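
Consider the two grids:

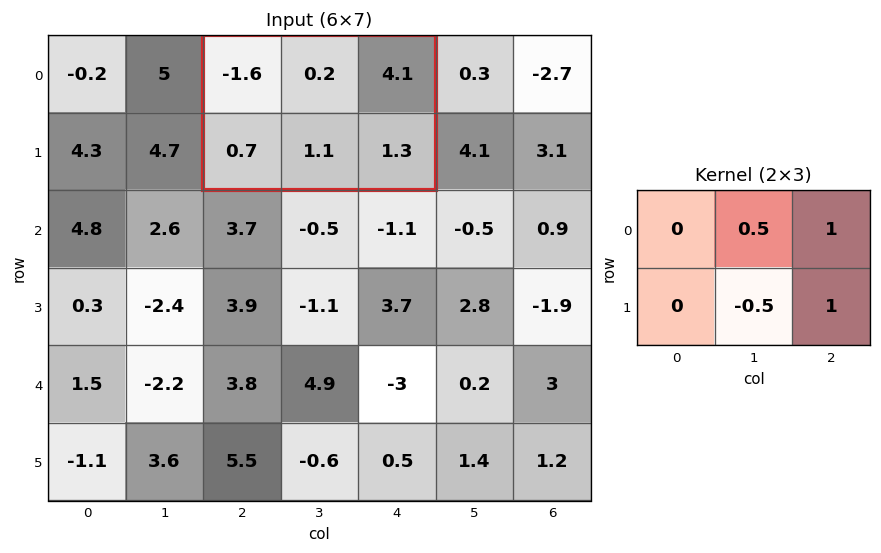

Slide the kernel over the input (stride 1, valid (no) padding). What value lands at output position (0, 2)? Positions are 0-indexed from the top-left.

4.95

The receptive field on the input at this output position is [-1.6 0.2 4.1 / 0.7 1.1 1.3]. Elementwise product with the kernel and sum: 0.2·0.5 + 4.1·1 + 1.1·-0.5 + 1.3·1.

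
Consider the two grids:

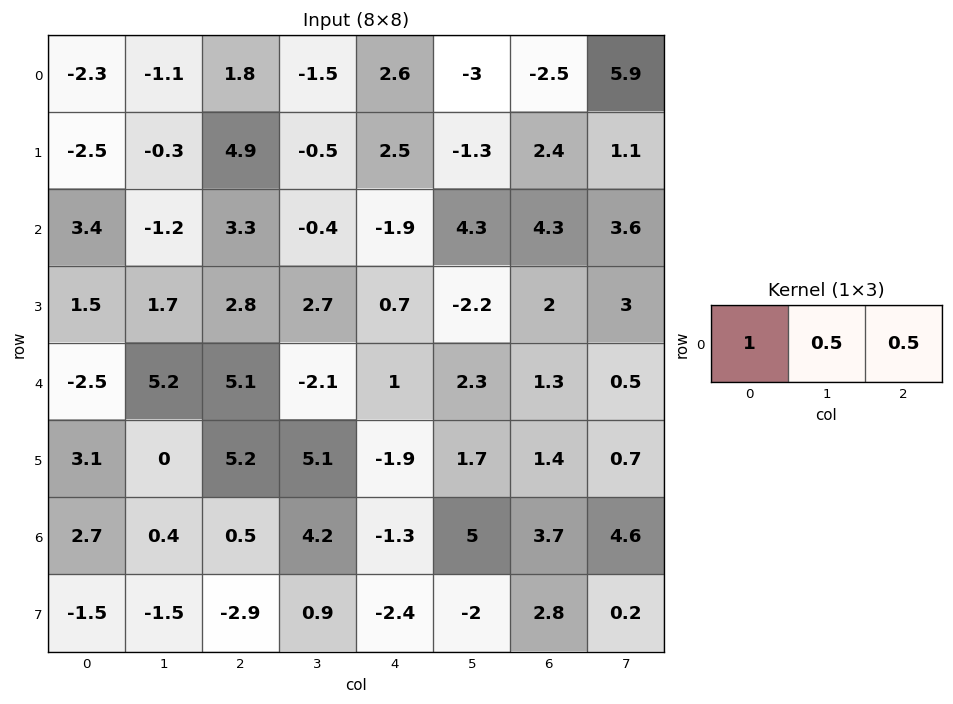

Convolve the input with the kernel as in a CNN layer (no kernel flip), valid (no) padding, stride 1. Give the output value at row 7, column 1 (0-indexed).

The receptive field on the input at this output position is [-1.5 -2.9 0.9]. Elementwise product with the kernel and sum: -1.5·1 + -2.9·0.5 + 0.9·0.5.

-2.5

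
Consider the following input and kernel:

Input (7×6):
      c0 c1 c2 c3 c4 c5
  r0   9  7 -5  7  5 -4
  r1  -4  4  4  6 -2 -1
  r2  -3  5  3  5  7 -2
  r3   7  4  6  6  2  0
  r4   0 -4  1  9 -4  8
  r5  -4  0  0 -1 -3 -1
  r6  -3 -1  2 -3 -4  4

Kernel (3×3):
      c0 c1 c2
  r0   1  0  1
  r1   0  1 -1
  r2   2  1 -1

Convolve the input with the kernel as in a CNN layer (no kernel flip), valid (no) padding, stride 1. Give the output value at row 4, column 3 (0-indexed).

1

The receptive field on the input at this output position is [9 -4 8 / -1 -3 -1 / -3 -4 4]. Elementwise product with the kernel and sum: 9·1 + 8·1 + -3·1 + -1·-1 + -3·2 + -4·1 + 4·-1.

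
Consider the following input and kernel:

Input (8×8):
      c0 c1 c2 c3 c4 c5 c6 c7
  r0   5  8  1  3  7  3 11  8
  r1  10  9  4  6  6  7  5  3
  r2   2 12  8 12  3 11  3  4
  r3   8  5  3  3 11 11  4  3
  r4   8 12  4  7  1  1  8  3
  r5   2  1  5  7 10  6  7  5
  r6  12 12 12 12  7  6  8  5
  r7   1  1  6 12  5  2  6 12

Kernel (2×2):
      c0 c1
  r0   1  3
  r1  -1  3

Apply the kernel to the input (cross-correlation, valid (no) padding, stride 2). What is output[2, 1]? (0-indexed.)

41

The receptive field on the input at this output position is [4 7 / 5 7]. Elementwise product with the kernel and sum: 4·1 + 7·3 + 5·-1 + 7·3.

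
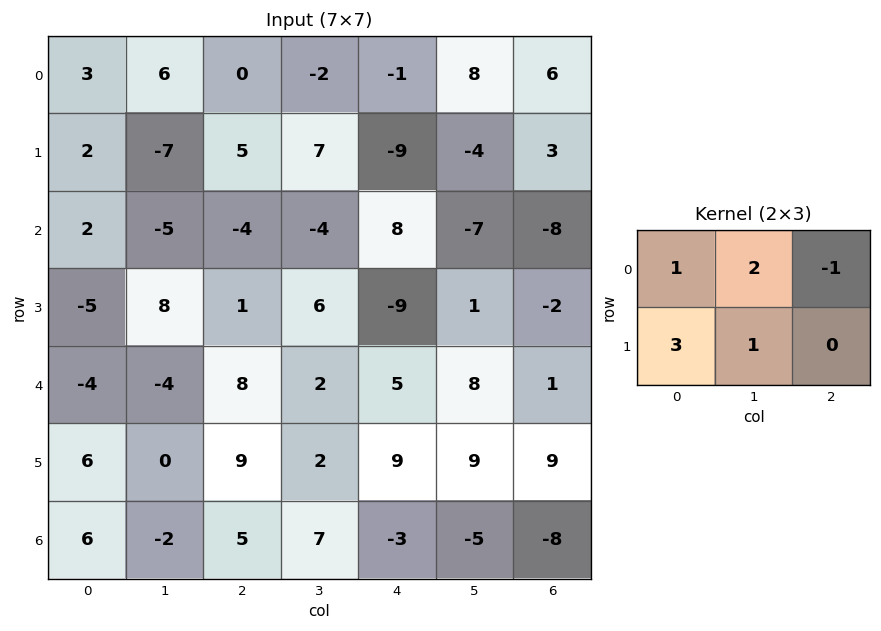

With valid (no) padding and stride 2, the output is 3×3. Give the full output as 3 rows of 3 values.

Output[0,0]: The receptive field on the input at this output position is [3 6 0 / 2 -7 5]. Elementwise product with the kernel and sum: 3·1 + 6·2 + 0·-1 + 2·3 + -7·1.
Output[0,1]: The receptive field on the input at this output position is [0 -2 -1 / 5 7 -9]. Elementwise product with the kernel and sum: 0·1 + -2·2 + -1·-1 + 5·3 + 7·1.

14 19 -22
-11 -11 -24
-2 36 56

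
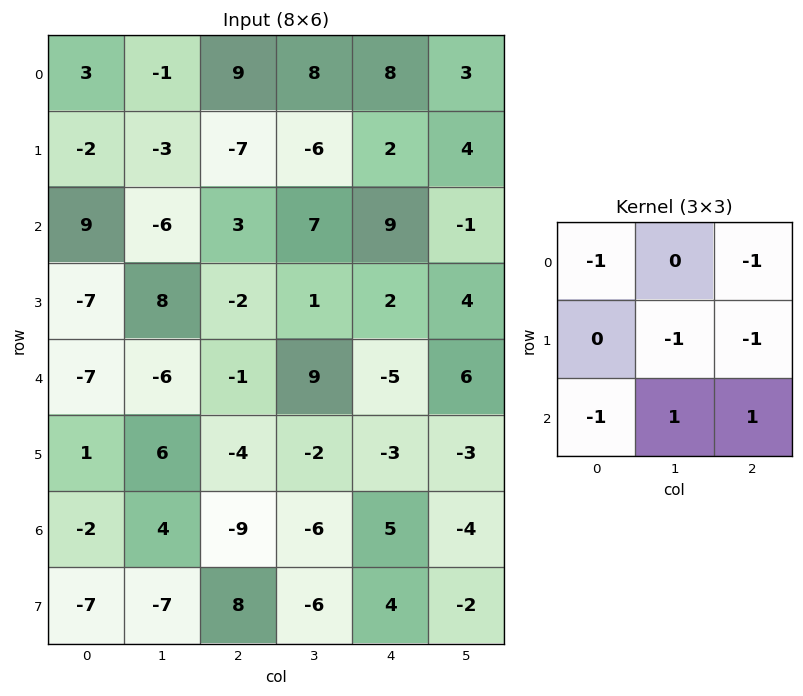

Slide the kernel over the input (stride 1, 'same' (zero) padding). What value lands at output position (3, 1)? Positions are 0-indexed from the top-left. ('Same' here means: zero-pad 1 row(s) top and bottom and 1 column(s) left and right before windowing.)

The receptive field on the zero-padded input at this output position is [9 -6 3 / -7 8 -2 / -7 -6 -1]. Elementwise product with the kernel and sum: 9·-1 + 3·-1 + 8·-1 + -2·-1 + -7·-1 + -6·1 + -1·1.

-18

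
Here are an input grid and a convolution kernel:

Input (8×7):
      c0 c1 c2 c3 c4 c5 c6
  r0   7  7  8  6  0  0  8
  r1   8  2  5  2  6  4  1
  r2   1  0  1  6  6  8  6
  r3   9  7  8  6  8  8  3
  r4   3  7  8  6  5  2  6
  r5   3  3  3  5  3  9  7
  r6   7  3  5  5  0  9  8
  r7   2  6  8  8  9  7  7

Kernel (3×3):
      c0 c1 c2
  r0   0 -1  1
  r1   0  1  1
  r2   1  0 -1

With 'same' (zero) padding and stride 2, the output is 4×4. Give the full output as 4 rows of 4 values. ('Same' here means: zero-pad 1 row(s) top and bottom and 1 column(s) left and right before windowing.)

Output[0,0]: The receptive field on the zero-padded input at this output position is [0 0 0 / 0 7 7 / 0 8 2]. Elementwise product with the kernel and sum: 0·-1 + 0·1 + 7·1 + 7·1 + 0·1 + 2·-1.

12 14 -2 12
-12 5 10 13
5 10 3 12
4 10 16 8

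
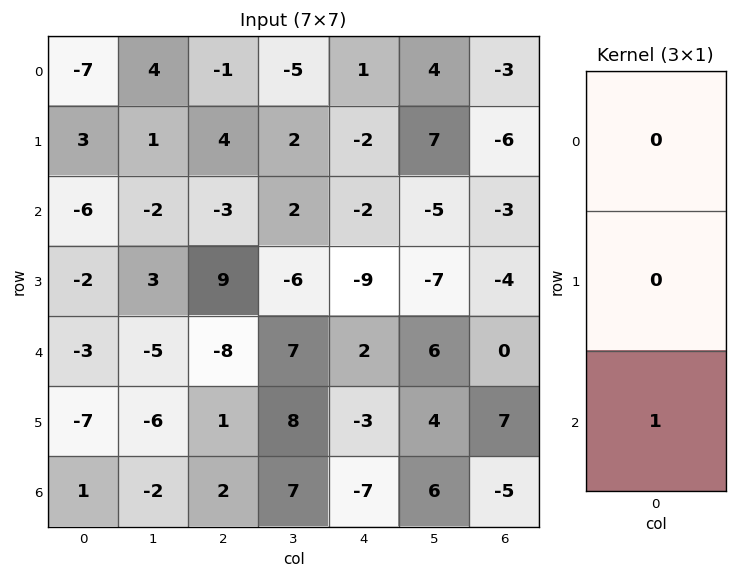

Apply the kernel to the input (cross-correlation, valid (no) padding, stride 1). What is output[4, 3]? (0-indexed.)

The receptive field on the input at this output position is [7 / 8 / 7]. Elementwise product with the kernel and sum: 7·1.

7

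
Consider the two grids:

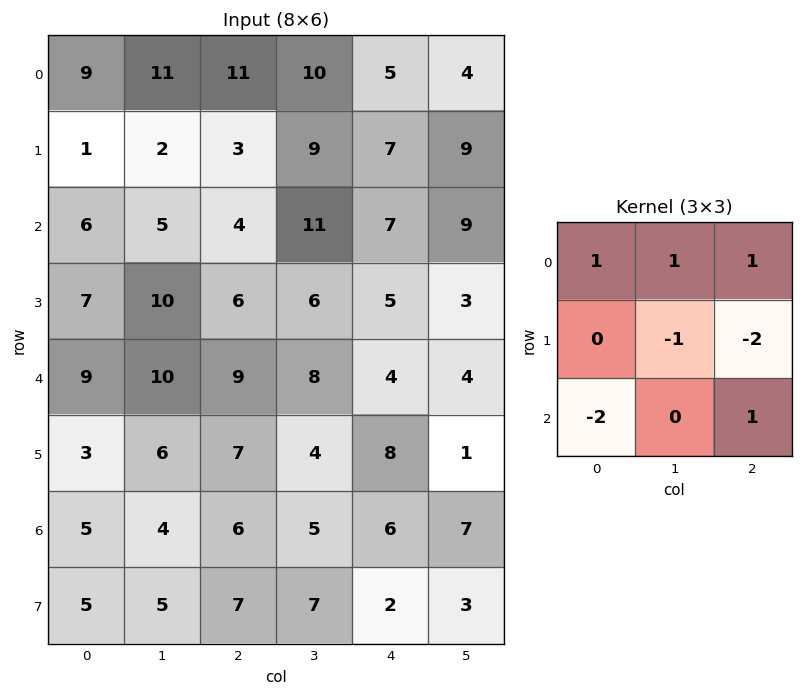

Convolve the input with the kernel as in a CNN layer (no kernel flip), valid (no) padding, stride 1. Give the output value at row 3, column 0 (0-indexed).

-4

The receptive field on the input at this output position is [7 10 6 / 9 10 9 / 3 6 7]. Elementwise product with the kernel and sum: 7·1 + 10·1 + 6·1 + 10·-1 + 9·-2 + 3·-2 + 7·1.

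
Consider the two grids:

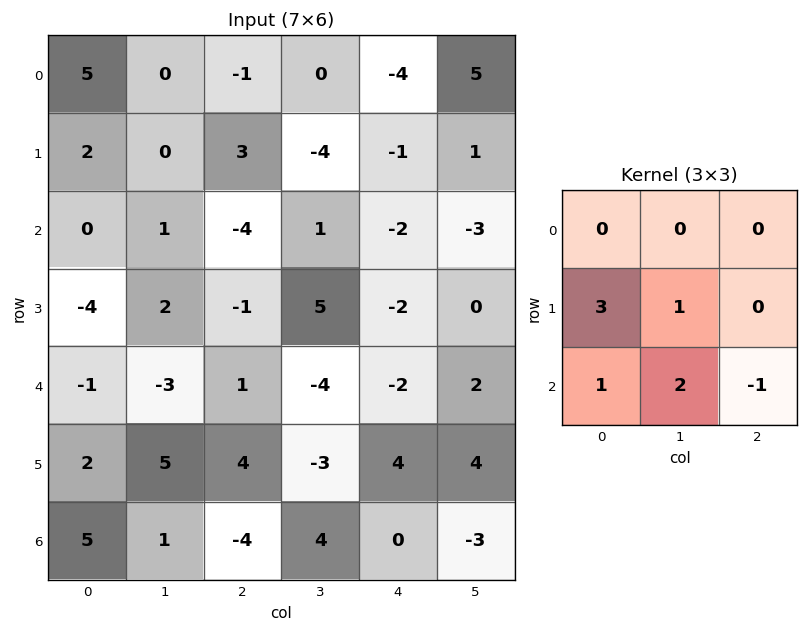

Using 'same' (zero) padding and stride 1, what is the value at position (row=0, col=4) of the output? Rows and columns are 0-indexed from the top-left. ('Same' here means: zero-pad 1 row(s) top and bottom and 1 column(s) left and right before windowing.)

-11

The receptive field on the zero-padded input at this output position is [0 0 0 / 0 -4 5 / -4 -1 1]. Elementwise product with the kernel and sum: 0·3 + -4·1 + -4·1 + -1·2 + 1·-1.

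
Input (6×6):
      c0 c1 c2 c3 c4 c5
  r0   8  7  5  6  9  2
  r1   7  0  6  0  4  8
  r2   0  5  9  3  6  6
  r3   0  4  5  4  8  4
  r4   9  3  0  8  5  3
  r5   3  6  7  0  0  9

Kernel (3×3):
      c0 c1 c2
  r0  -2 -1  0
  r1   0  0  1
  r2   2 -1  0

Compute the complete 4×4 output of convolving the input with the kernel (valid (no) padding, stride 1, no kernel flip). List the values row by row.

-22 -18 3 -13
-9 0 0 2
15 -9 -21 3
-4 0 5 -13

Output[0,0]: The receptive field on the input at this output position is [8 7 5 / 7 0 6 / 0 5 9]. Elementwise product with the kernel and sum: 8·-2 + 7·-1 + 6·1 + 0·2 + 5·-1.
Output[0,1]: The receptive field on the input at this output position is [7 5 6 / 0 6 0 / 5 9 3]. Elementwise product with the kernel and sum: 7·-2 + 5·-1 + 0·1 + 5·2 + 9·-1.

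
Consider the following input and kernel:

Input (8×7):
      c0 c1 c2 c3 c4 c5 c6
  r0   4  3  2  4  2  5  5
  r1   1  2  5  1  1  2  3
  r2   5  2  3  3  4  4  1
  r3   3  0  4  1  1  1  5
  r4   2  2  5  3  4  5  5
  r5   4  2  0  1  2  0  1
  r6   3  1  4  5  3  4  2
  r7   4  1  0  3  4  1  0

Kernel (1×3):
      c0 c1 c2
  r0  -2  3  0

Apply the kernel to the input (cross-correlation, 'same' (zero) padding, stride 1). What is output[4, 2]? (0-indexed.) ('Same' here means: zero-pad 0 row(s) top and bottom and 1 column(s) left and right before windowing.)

11

The receptive field on the zero-padded input at this output position is [2 5 3]. Elementwise product with the kernel and sum: 2·-2 + 5·3.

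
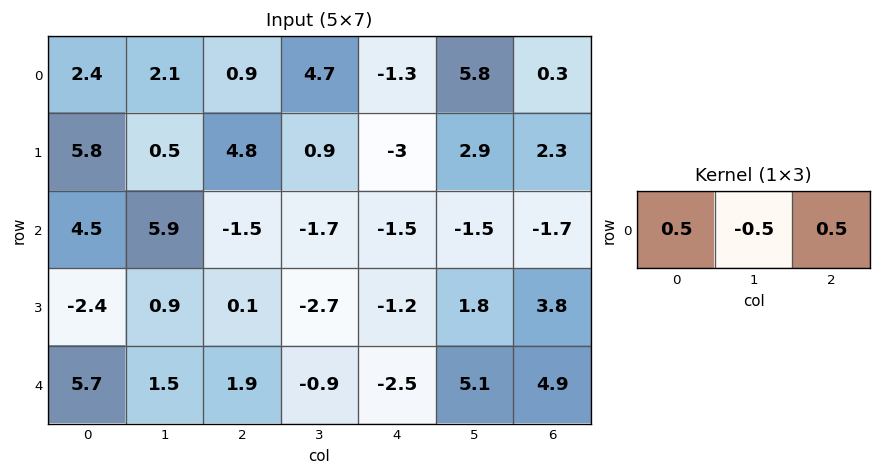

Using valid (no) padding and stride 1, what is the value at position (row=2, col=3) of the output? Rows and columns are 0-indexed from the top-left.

The receptive field on the input at this output position is [-1.7 -1.5 -1.5]. Elementwise product with the kernel and sum: -1.7·0.5 + -1.5·-0.5 + -1.5·0.5.

-0.85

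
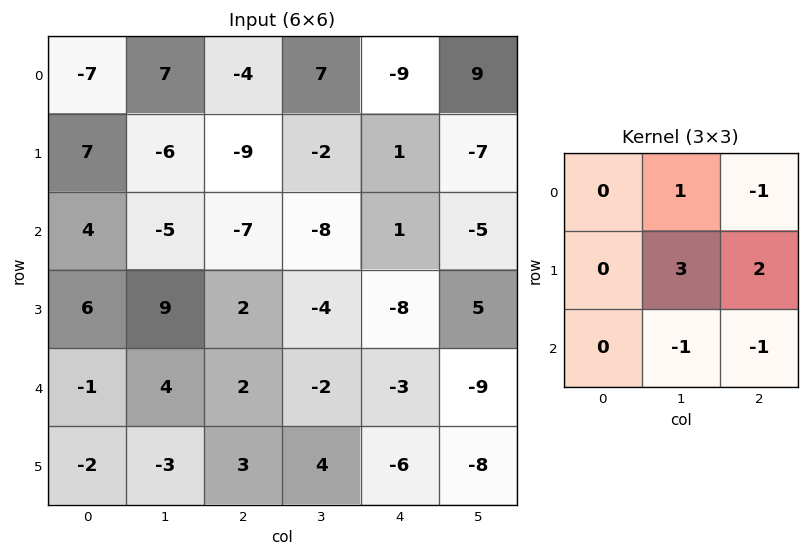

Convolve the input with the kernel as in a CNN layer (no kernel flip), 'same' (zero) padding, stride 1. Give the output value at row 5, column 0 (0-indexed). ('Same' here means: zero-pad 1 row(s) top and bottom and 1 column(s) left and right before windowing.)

The receptive field on the zero-padded input at this output position is [0 -1 4 / 0 -2 -3 / 0 0 0]. Elementwise product with the kernel and sum: -1·1 + 4·-1 + -2·3 + -3·2 + 0·-1 + 0·-1.

-17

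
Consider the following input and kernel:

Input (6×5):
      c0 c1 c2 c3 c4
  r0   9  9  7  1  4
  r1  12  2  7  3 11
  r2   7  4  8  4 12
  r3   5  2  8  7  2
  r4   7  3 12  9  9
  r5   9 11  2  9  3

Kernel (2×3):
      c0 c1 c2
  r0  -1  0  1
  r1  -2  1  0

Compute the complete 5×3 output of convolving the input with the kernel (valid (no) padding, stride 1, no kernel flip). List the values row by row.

-24 -5 -14
-15 1 -8
-7 4 -5
-8 11 -21
-2 -14 2

Output[0,0]: The receptive field on the input at this output position is [9 9 7 / 12 2 7]. Elementwise product with the kernel and sum: 9·-1 + 7·1 + 12·-2 + 2·1.
Output[0,1]: The receptive field on the input at this output position is [9 7 1 / 2 7 3]. Elementwise product with the kernel and sum: 9·-1 + 1·1 + 2·-2 + 7·1.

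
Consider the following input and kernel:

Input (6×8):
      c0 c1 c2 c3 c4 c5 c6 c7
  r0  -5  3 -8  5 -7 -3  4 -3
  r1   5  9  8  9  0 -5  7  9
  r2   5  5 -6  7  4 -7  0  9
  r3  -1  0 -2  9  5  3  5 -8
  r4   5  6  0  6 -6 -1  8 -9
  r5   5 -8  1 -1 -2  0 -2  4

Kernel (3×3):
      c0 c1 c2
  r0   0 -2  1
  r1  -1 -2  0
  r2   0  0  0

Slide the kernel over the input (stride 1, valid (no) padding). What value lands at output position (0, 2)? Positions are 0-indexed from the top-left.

-43

The receptive field on the input at this output position is [-8 5 -7 / 8 9 0 / -6 7 4]. Elementwise product with the kernel and sum: 5·-2 + -7·1 + 8·-1 + 9·-2.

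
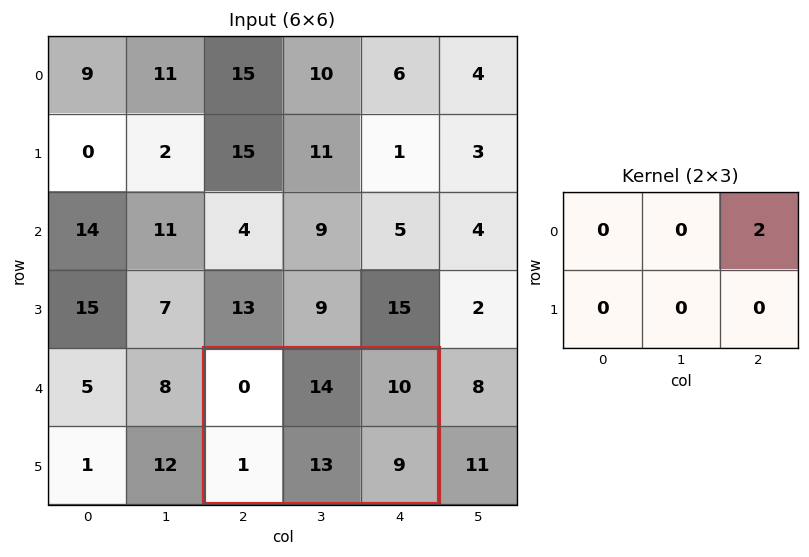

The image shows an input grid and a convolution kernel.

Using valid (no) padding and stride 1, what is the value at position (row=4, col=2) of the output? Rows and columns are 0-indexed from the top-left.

The receptive field on the input at this output position is [0 14 10 / 1 13 9]. Elementwise product with the kernel and sum: 10·2.

20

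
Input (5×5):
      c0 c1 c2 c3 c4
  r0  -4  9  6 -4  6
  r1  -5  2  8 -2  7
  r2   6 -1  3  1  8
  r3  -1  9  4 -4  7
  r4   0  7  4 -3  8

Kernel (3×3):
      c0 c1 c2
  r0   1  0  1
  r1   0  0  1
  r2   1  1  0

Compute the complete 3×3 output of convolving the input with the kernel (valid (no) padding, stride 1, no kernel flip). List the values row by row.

15 5 23
14 14 23
20 7 19

Output[0,0]: The receptive field on the input at this output position is [-4 9 6 / -5 2 8 / 6 -1 3]. Elementwise product with the kernel and sum: -4·1 + 6·1 + 8·1 + 6·1 + -1·1.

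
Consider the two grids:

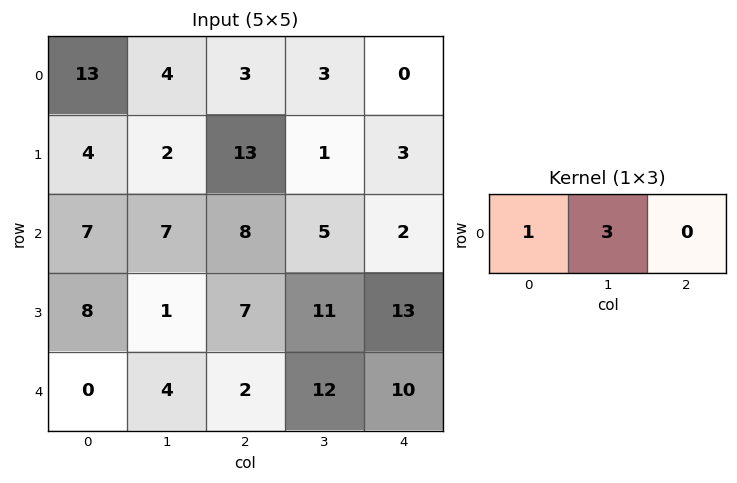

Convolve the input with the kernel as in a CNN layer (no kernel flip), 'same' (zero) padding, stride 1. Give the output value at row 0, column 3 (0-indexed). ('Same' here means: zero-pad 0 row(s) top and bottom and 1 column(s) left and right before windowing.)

12

The receptive field on the zero-padded input at this output position is [3 3 0]. Elementwise product with the kernel and sum: 3·1 + 3·3.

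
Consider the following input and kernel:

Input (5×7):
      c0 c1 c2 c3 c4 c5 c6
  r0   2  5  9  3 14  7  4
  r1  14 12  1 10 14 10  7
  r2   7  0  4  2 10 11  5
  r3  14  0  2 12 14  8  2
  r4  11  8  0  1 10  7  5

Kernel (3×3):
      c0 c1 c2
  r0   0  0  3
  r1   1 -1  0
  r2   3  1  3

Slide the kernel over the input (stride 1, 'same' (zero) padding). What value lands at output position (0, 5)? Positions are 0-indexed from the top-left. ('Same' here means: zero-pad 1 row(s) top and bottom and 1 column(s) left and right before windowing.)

80

The receptive field on the zero-padded input at this output position is [0 0 0 / 14 7 4 / 14 10 7]. Elementwise product with the kernel and sum: 0·3 + 14·1 + 7·-1 + 14·3 + 10·1 + 7·3.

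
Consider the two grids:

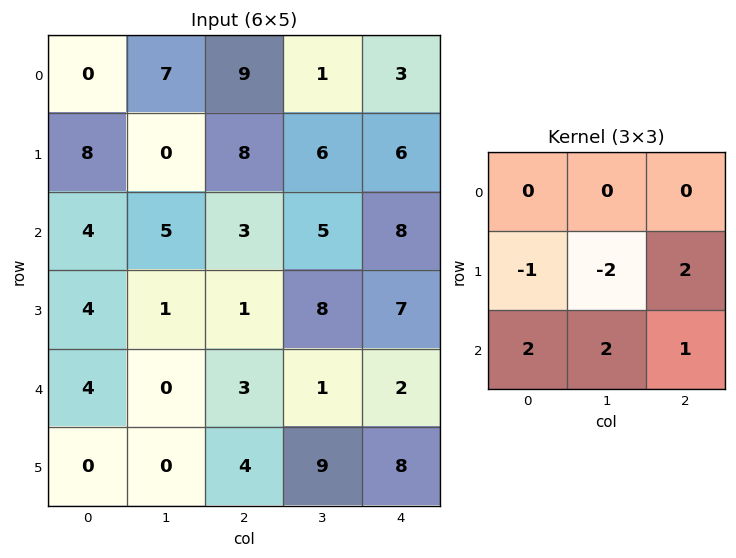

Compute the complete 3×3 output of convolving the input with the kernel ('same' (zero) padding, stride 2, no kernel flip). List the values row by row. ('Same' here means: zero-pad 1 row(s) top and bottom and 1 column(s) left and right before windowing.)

30 -1 17
11 11 9
-8 13 29

Output[0,0]: The receptive field on the zero-padded input at this output position is [0 0 0 / 0 0 7 / 0 8 0]. Elementwise product with the kernel and sum: 0·-1 + 0·-2 + 7·2 + 0·2 + 8·2 + 0·1.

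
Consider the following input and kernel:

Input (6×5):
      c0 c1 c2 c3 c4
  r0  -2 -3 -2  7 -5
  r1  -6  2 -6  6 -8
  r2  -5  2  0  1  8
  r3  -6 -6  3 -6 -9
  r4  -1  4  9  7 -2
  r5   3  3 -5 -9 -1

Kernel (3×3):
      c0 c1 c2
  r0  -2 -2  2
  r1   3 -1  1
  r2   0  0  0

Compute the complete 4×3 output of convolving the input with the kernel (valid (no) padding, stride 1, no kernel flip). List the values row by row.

-20 42 -52
-21 27 -9
-3 -29 20
32 4 6

Output[0,0]: The receptive field on the input at this output position is [-2 -3 -2 / -6 2 -6 / -5 2 0]. Elementwise product with the kernel and sum: -2·-2 + -3·-2 + -2·2 + -6·3 + 2·-1 + -6·1.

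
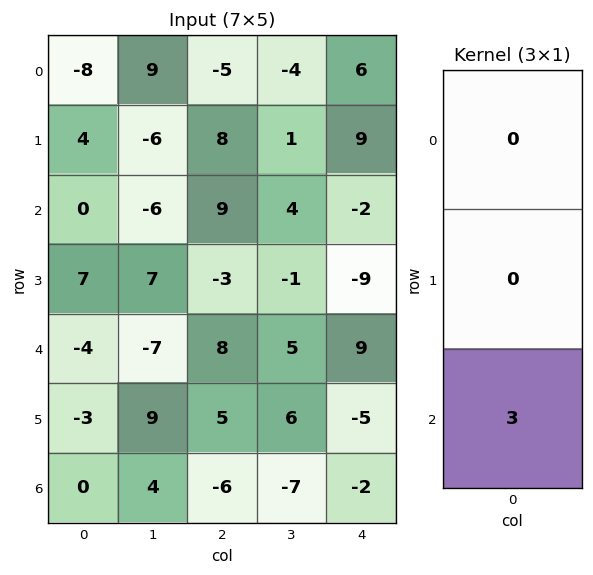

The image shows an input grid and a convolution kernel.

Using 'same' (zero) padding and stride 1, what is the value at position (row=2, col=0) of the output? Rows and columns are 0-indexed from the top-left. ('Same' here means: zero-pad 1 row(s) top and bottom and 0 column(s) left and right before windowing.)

The receptive field on the zero-padded input at this output position is [4 / 0 / 7]. Elementwise product with the kernel and sum: 7·3.

21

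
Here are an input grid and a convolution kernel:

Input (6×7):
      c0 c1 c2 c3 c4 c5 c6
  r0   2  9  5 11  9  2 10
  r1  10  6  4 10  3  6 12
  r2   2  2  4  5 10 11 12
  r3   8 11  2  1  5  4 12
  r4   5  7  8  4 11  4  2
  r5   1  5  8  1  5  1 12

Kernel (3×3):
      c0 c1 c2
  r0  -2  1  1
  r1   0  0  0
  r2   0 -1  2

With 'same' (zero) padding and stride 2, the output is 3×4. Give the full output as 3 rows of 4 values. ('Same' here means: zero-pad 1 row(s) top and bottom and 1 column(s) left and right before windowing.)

2 16 9 -12
30 2 -8 -12
28 -25 4 -8

Output[0,0]: The receptive field on the zero-padded input at this output position is [0 0 0 / 0 2 9 / 0 10 6]. Elementwise product with the kernel and sum: 0·-2 + 0·1 + 0·1 + 10·-1 + 6·2.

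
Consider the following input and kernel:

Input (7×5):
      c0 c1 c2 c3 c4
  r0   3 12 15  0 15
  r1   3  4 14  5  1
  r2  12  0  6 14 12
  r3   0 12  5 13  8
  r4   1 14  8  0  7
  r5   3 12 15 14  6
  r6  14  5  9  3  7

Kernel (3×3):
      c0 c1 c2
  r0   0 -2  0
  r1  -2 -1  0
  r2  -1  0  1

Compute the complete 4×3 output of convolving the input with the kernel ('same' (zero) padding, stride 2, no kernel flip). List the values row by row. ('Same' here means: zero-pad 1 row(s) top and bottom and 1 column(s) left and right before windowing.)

Output[0,0]: The receptive field on the zero-padded input at this output position is [0 0 0 / 0 3 12 / 0 3 4]. Elementwise product with the kernel and sum: 0·-2 + 0·-2 + 3·-1 + 0·-1 + 4·1.

1 -38 -20
-6 -33 -55
11 -44 -37
-20 -49 -25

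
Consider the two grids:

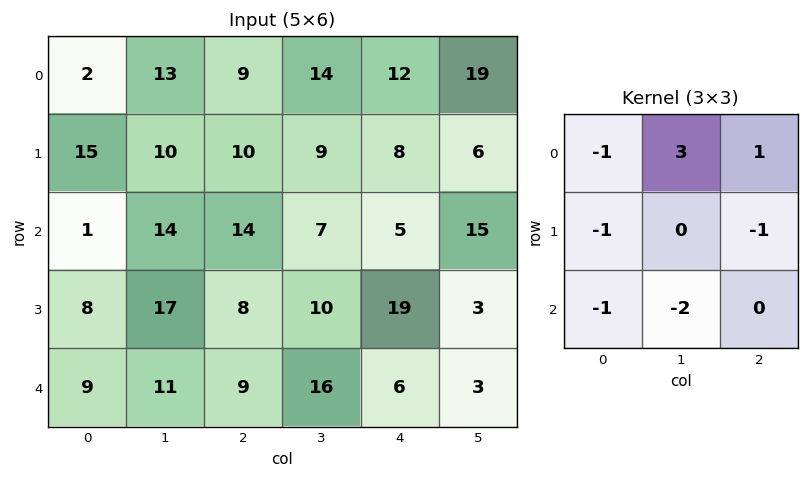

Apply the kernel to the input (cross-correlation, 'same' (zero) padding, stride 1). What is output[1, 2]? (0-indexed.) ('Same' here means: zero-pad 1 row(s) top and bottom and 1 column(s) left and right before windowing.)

-33

The receptive field on the zero-padded input at this output position is [13 9 14 / 10 10 9 / 14 14 7]. Elementwise product with the kernel and sum: 13·-1 + 9·3 + 14·1 + 10·-1 + 9·-1 + 14·-1 + 14·-2.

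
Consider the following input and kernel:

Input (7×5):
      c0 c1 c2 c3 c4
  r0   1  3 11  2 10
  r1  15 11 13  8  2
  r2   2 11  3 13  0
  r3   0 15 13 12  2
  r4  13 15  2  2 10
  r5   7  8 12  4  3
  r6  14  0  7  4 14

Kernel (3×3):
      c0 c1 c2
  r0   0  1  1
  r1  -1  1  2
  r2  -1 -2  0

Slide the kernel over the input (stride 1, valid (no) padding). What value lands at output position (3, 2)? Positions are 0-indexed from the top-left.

The receptive field on the input at this output position is [13 12 2 / 2 2 10 / 12 4 3]. Elementwise product with the kernel and sum: 12·1 + 2·1 + 2·-1 + 2·1 + 10·2 + 12·-1 + 4·-2.

14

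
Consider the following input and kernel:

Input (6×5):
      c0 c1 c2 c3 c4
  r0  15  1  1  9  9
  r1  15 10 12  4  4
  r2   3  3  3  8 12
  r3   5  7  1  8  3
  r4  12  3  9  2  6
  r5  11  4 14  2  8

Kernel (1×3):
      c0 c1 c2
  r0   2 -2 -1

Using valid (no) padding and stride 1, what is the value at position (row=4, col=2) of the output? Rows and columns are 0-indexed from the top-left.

8

The receptive field on the input at this output position is [9 2 6]. Elementwise product with the kernel and sum: 9·2 + 2·-2 + 6·-1.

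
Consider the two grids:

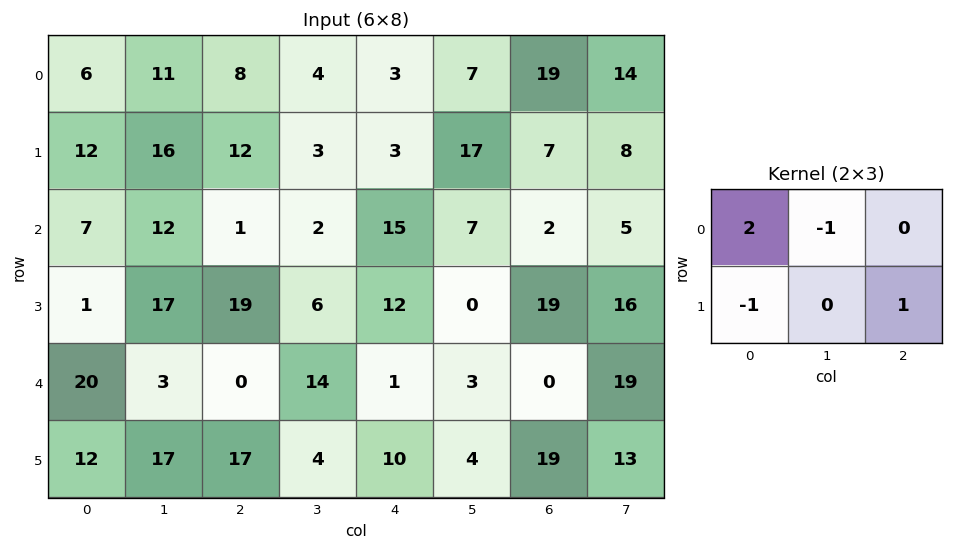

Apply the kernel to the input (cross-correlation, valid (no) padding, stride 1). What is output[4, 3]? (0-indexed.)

27

The receptive field on the input at this output position is [14 1 3 / 4 10 4]. Elementwise product with the kernel and sum: 14·2 + 1·-1 + 4·-1 + 4·1.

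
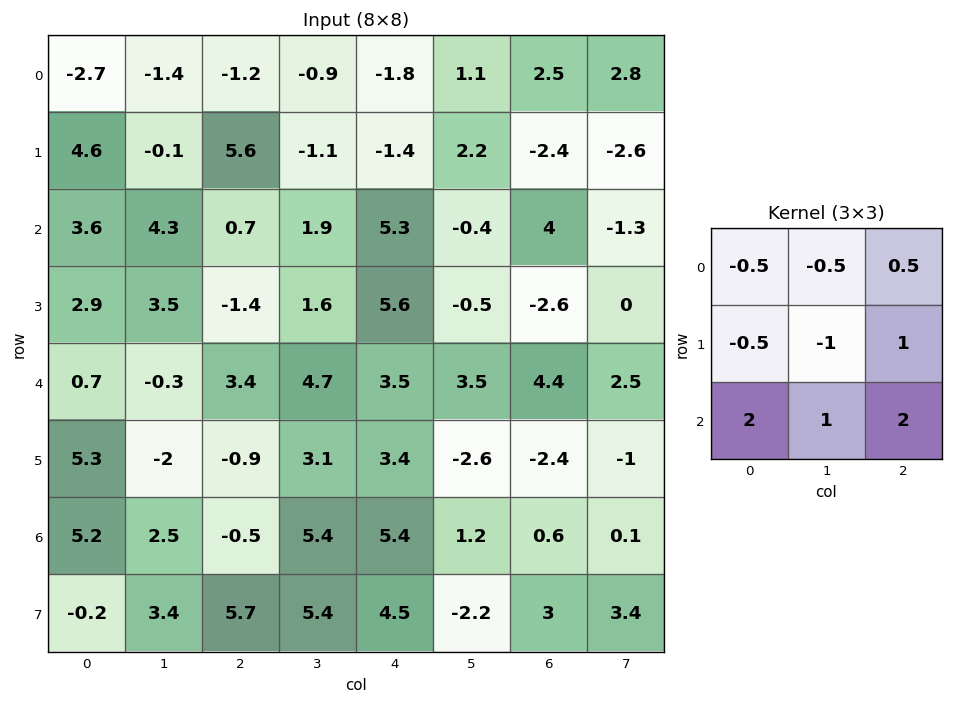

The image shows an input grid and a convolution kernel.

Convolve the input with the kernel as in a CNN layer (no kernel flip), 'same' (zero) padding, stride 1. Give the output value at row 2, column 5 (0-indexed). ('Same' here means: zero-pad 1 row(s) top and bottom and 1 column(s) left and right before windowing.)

5.65

The receptive field on the zero-padded input at this output position is [-1.4 2.2 -2.4 / 5.3 -0.4 4 / 5.6 -0.5 -2.6]. Elementwise product with the kernel and sum: -1.4·-0.5 + 2.2·-0.5 + -2.4·0.5 + 5.3·-0.5 + -0.4·-1 + 4·1 + 5.6·2 + -0.5·1 + -2.6·2.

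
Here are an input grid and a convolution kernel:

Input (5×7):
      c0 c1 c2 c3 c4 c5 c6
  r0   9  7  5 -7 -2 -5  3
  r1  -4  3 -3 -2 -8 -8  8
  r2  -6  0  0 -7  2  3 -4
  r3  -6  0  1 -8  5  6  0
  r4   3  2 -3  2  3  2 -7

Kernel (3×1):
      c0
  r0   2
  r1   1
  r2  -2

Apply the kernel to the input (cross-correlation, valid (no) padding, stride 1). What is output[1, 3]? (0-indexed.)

The receptive field on the input at this output position is [-2 / -7 / -8]. Elementwise product with the kernel and sum: -2·2 + -7·1 + -8·-2.

5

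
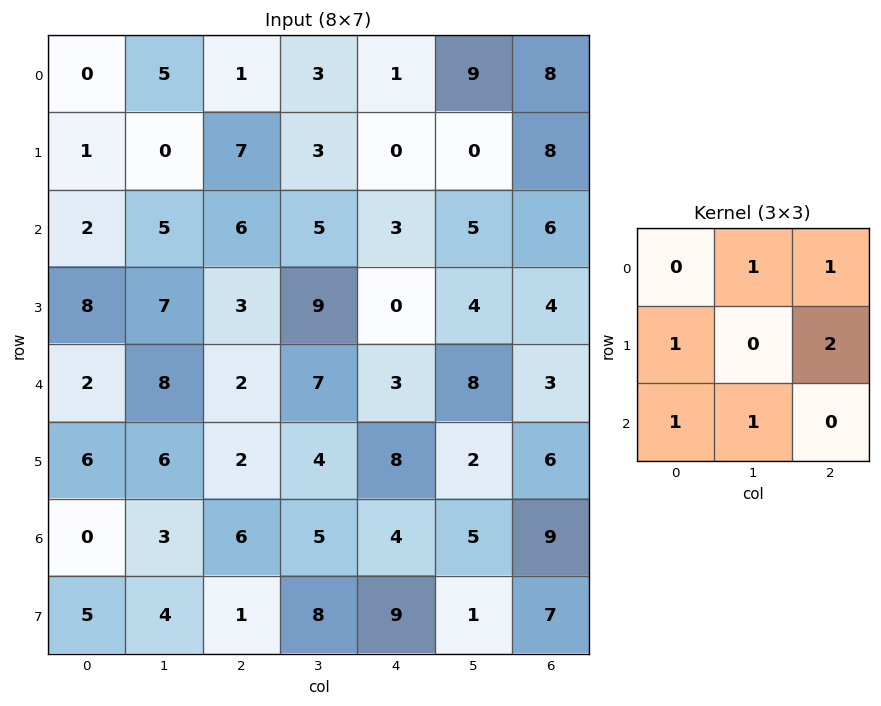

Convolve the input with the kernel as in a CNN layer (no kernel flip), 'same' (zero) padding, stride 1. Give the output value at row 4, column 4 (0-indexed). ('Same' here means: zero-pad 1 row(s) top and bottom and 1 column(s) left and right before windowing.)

The receptive field on the zero-padded input at this output position is [9 0 4 / 7 3 8 / 4 8 2]. Elementwise product with the kernel and sum: 0·1 + 4·1 + 7·1 + 8·2 + 4·1 + 8·1.

39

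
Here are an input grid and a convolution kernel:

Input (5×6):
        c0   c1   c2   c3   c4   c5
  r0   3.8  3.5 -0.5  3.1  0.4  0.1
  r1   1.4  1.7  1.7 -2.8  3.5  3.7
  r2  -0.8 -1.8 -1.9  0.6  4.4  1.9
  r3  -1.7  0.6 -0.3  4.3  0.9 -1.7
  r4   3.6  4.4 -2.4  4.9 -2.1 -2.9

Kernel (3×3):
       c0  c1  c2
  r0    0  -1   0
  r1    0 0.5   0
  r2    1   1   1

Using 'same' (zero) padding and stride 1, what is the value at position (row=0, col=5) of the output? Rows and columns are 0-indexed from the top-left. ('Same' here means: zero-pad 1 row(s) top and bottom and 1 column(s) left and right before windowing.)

The receptive field on the zero-padded input at this output position is [0 0 0 / 0.4 0.1 0 / 3.5 3.7 0]. Elementwise product with the kernel and sum: 0·-1 + 0.1·0.5 + 3.5·1 + 3.7·1 + 0·1.

7.25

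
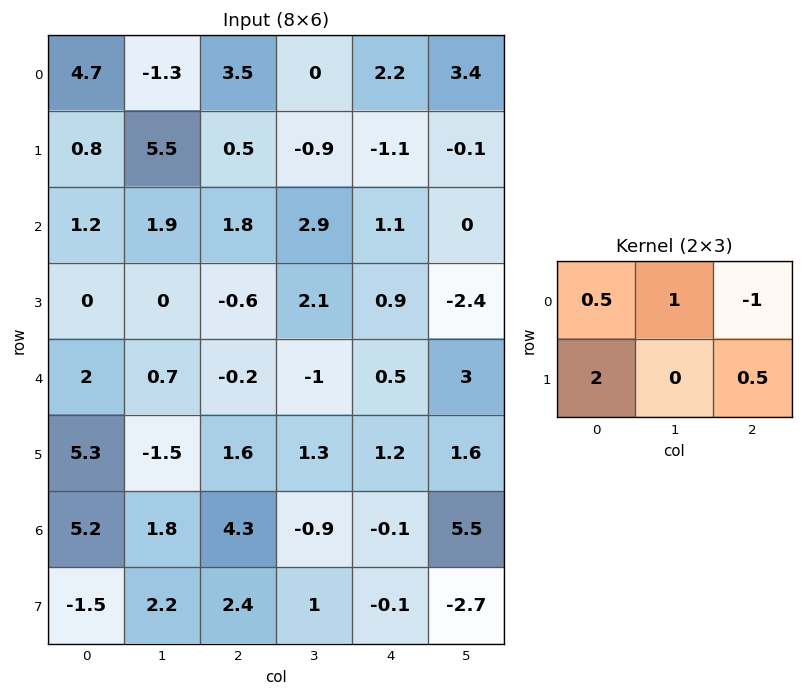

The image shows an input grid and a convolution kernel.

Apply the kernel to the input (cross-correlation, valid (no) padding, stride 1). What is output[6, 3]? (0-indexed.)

The receptive field on the input at this output position is [-0.9 -0.1 5.5 / 1 -0.1 -2.7]. Elementwise product with the kernel and sum: -0.9·0.5 + -0.1·1 + 5.5·-1 + 1·2 + -2.7·0.5.

-5.4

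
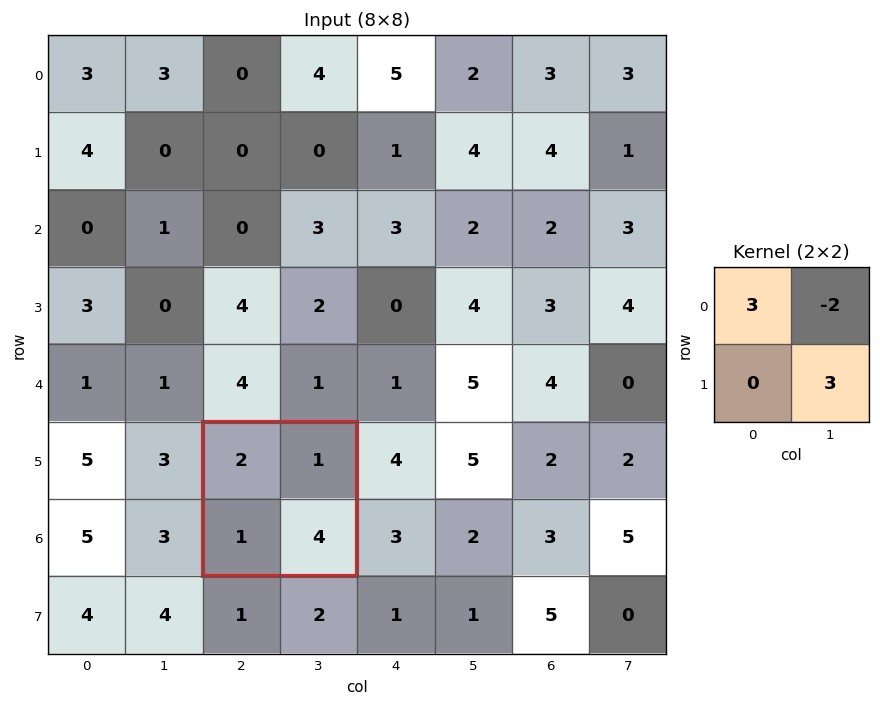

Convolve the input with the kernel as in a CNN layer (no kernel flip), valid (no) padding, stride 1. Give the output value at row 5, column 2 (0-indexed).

16

The receptive field on the input at this output position is [2 1 / 1 4]. Elementwise product with the kernel and sum: 2·3 + 1·-2 + 4·3.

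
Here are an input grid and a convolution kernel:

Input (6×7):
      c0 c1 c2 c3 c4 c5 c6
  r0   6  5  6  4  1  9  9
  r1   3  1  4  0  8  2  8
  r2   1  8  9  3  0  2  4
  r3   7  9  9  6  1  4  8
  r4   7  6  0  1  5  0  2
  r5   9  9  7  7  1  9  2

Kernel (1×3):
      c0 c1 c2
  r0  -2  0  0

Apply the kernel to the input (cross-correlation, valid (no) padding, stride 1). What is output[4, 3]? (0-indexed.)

The receptive field on the input at this output position is [1 5 0]. Elementwise product with the kernel and sum: 1·-2.

-2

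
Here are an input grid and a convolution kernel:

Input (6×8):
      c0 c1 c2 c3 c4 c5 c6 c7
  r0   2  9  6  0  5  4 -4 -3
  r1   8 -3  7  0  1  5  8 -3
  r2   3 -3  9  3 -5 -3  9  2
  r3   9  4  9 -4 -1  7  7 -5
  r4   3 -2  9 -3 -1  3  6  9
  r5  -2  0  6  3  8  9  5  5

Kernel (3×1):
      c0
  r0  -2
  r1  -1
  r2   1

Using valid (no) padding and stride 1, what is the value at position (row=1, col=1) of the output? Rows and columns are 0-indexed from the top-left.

13

The receptive field on the input at this output position is [-3 / -3 / 4]. Elementwise product with the kernel and sum: -3·-2 + -3·-1 + 4·1.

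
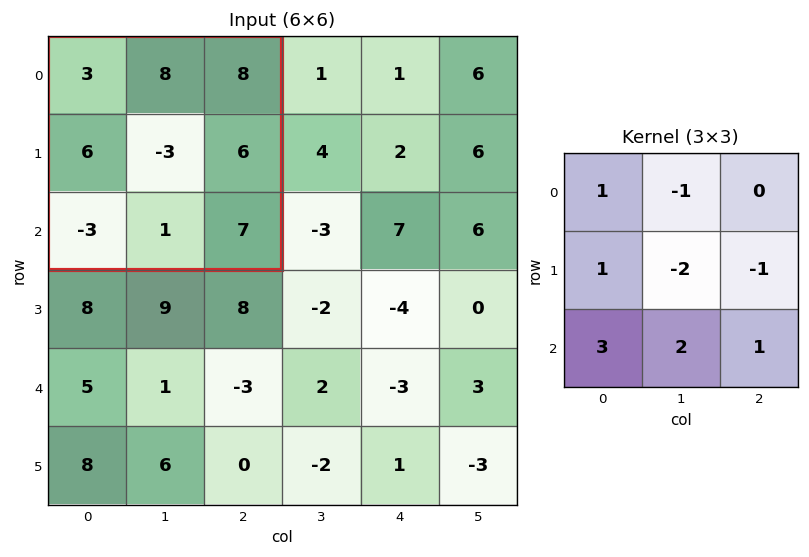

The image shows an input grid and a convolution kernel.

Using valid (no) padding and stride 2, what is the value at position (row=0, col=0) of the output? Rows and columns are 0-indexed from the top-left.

1

The receptive field on the input at this output position is [3 8 8 / 6 -3 6 / -3 1 7]. Elementwise product with the kernel and sum: 3·1 + 8·-1 + 6·1 + -3·-2 + 6·-1 + -3·3 + 1·2 + 7·1.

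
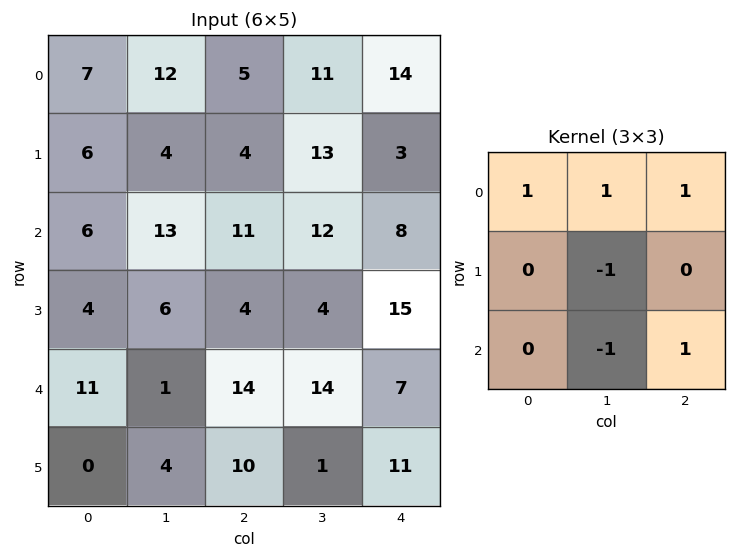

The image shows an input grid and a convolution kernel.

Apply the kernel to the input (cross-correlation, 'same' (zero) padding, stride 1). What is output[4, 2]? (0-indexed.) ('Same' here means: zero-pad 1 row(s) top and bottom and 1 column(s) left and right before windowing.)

-9

The receptive field on the zero-padded input at this output position is [6 4 4 / 1 14 14 / 4 10 1]. Elementwise product with the kernel and sum: 6·1 + 4·1 + 4·1 + 14·-1 + 10·-1 + 1·1.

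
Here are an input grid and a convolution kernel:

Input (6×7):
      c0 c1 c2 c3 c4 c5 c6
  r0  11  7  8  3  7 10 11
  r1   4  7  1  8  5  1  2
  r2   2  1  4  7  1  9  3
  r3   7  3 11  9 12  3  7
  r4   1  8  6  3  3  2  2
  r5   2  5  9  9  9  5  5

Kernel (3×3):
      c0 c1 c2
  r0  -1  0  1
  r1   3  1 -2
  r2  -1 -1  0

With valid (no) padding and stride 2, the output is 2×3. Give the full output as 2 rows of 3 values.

Output[0,0]: The receptive field on the input at this output position is [11 7 8 / 4 7 1 / 2 1 4]. Elementwise product with the kernel and sum: 11·-1 + 8·1 + 4·3 + 7·1 + 1·-2 + 2·-1 + 1·-1.
Output[0,1]: The receptive field on the input at this output position is [8 3 7 / 1 8 5 / 4 7 1]. Elementwise product with the kernel and sum: 8·-1 + 7·1 + 1·3 + 8·1 + 5·-2 + 4·-1 + 7·-1.

11 -11 6
-5 6 22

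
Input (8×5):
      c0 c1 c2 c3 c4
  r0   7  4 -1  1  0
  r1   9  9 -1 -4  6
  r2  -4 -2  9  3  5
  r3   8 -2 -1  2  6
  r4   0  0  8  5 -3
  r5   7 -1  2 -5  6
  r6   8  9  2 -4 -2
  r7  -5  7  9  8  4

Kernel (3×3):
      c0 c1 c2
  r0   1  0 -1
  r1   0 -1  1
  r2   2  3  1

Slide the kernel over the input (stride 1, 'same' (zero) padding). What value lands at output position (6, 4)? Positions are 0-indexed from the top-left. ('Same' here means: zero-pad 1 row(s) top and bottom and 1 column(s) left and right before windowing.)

The receptive field on the zero-padded input at this output position is [-5 6 0 / -4 -2 0 / 8 4 0]. Elementwise product with the kernel and sum: -5·1 + 0·-1 + -2·-1 + 0·1 + 8·2 + 4·3 + 0·1.

25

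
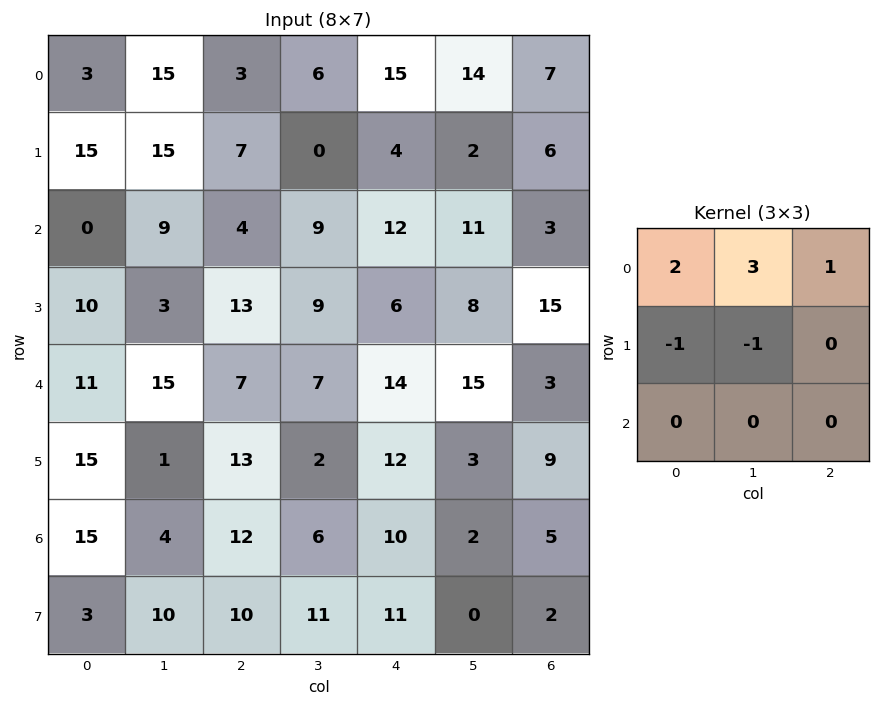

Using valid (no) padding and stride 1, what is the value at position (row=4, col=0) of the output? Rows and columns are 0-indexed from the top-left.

The receptive field on the input at this output position is [11 15 7 / 15 1 13 / 15 4 12]. Elementwise product with the kernel and sum: 11·2 + 15·3 + 7·1 + 15·-1 + 1·-1.

58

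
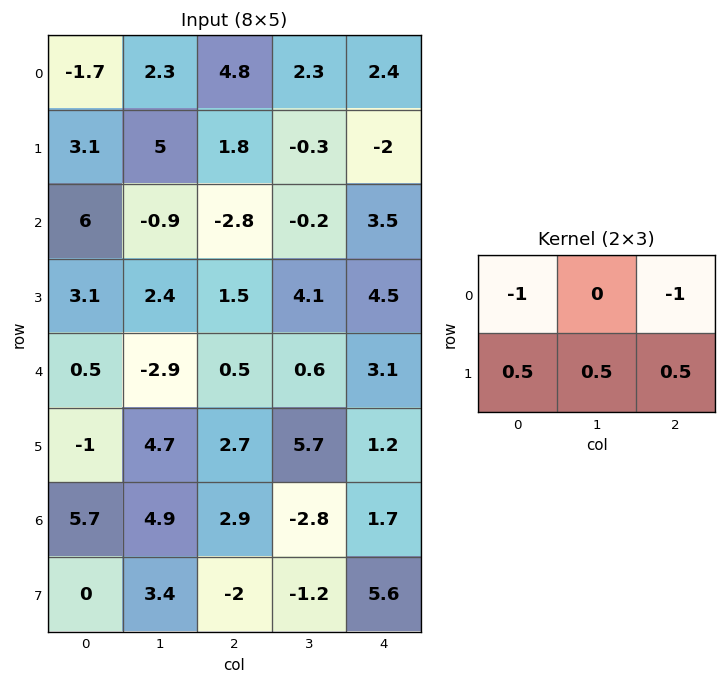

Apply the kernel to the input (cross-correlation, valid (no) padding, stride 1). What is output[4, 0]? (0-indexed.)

2.2

The receptive field on the input at this output position is [0.5 -2.9 0.5 / -1 4.7 2.7]. Elementwise product with the kernel and sum: 0.5·-1 + 0.5·-1 + -1·0.5 + 4.7·0.5 + 2.7·0.5.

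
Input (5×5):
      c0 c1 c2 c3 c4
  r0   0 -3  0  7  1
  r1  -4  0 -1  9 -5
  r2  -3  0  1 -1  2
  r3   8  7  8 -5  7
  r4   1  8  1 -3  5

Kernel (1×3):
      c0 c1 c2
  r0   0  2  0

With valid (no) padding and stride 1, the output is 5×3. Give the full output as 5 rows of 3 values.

Output[0,0]: The receptive field on the input at this output position is [0 -3 0]. Elementwise product with the kernel and sum: -3·2.
Output[0,1]: The receptive field on the input at this output position is [-3 0 7]. Elementwise product with the kernel and sum: 0·2.

-6 0 14
0 -2 18
0 2 -2
14 16 -10
16 2 -6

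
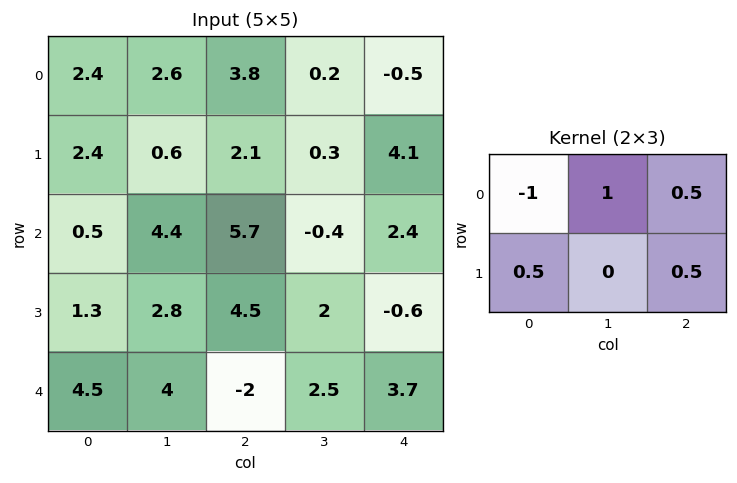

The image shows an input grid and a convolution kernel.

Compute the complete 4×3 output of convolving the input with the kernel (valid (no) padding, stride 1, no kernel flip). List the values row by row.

4.35 1.75 -0.75
2.35 3.65 4.3
9.65 3.5 -2.95
5 5.95 -1.95

Output[0,0]: The receptive field on the input at this output position is [2.4 2.6 3.8 / 2.4 0.6 2.1]. Elementwise product with the kernel and sum: 2.4·-1 + 2.6·1 + 3.8·0.5 + 2.4·0.5 + 2.1·0.5.
Output[0,1]: The receptive field on the input at this output position is [2.6 3.8 0.2 / 0.6 2.1 0.3]. Elementwise product with the kernel and sum: 2.6·-1 + 3.8·1 + 0.2·0.5 + 0.6·0.5 + 0.3·0.5.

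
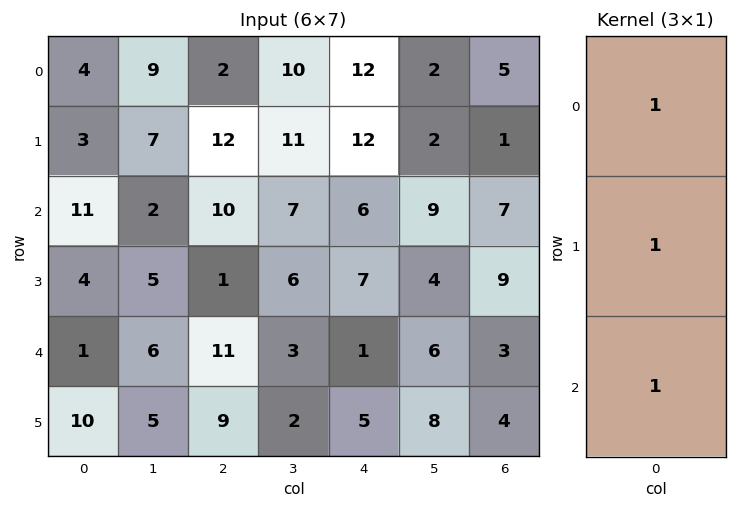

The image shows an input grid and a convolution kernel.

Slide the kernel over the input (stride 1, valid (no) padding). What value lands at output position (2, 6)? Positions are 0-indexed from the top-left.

19

The receptive field on the input at this output position is [7 / 9 / 3]. Elementwise product with the kernel and sum: 7·1 + 9·1 + 3·1.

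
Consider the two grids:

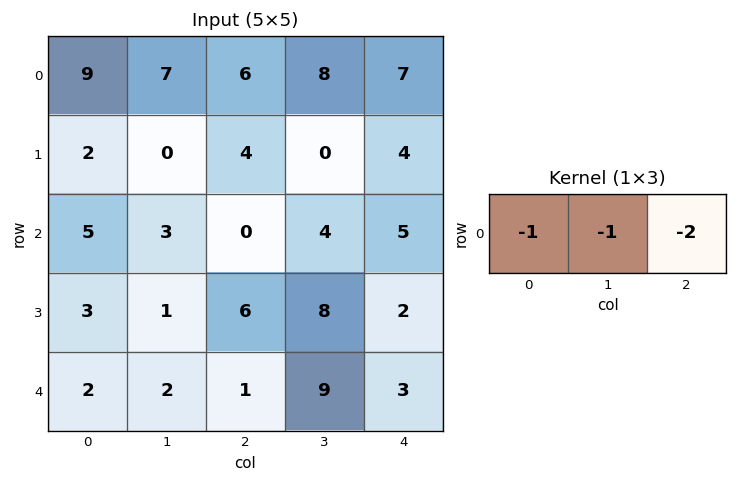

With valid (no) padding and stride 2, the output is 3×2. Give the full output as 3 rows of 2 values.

Output[0,0]: The receptive field on the input at this output position is [9 7 6]. Elementwise product with the kernel and sum: 9·-1 + 7·-1 + 6·-2.

-28 -28
-8 -14
-6 -16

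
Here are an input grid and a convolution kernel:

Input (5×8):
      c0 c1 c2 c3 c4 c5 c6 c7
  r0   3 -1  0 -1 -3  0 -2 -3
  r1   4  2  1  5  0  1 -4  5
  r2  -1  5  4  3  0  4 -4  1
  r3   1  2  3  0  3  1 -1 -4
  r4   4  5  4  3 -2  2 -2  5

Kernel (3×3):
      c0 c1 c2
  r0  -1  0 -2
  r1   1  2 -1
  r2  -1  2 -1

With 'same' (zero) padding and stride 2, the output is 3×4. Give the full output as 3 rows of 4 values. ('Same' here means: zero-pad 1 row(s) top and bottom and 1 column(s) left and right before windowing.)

Output[0,0]: The receptive field on the zero-padded input at this output position is [0 0 0 / 0 3 -1 / 0 4 2]. Elementwise product with the kernel and sum: 0·-1 + 0·-2 + 0·1 + 3·2 + -1·-1 + 0·-1 + 4·2 + 2·-1.

13 -5 -13 -15
-11 2 -3 -15
-1 8 -5 0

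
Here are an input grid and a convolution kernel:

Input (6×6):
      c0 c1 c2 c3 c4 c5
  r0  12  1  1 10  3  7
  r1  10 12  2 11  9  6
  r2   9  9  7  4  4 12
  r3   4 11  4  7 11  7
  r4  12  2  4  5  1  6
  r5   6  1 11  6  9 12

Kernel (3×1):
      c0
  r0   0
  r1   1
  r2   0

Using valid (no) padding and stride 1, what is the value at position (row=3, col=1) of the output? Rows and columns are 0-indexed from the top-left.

The receptive field on the input at this output position is [11 / 2 / 1]. Elementwise product with the kernel and sum: 2·1.

2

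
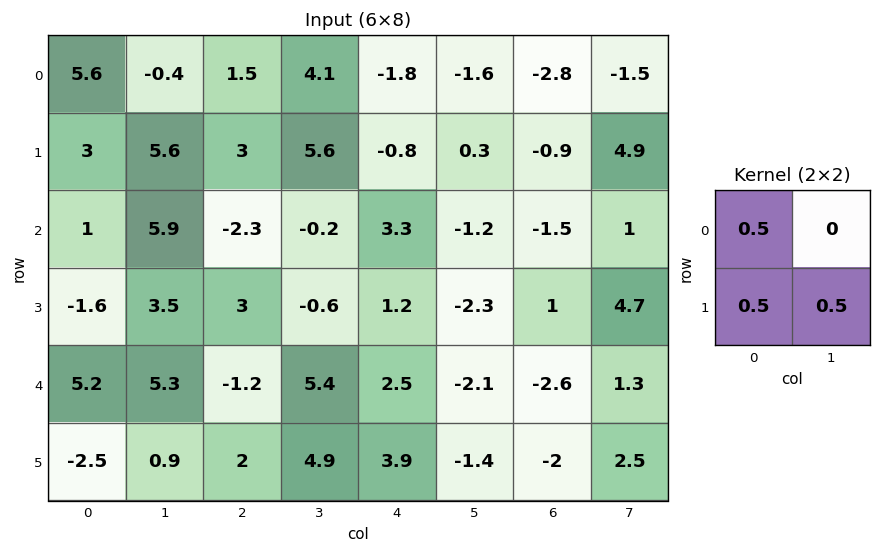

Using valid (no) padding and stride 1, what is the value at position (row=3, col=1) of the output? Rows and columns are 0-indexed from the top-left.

3.8

The receptive field on the input at this output position is [3.5 3 / 5.3 -1.2]. Elementwise product with the kernel and sum: 3.5·0.5 + 5.3·0.5 + -1.2·0.5.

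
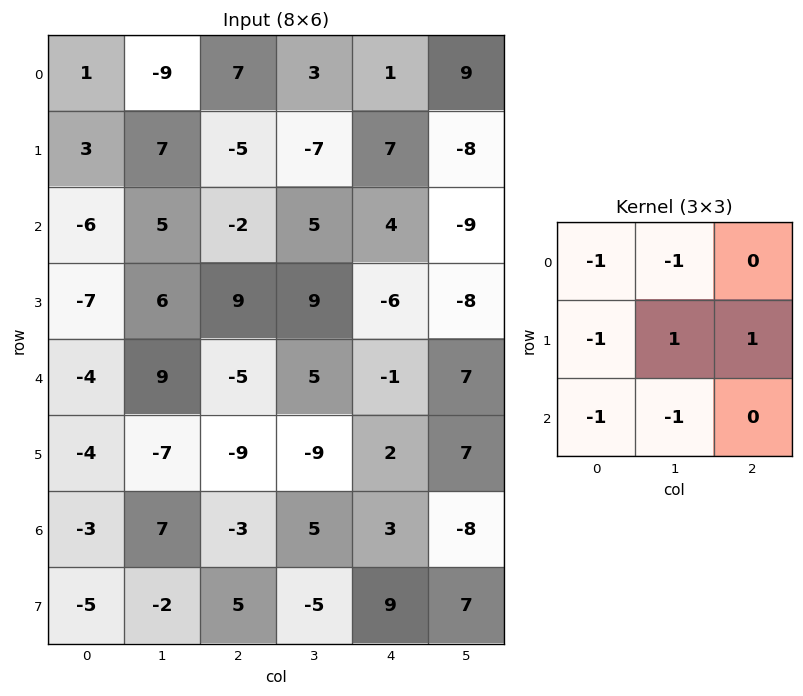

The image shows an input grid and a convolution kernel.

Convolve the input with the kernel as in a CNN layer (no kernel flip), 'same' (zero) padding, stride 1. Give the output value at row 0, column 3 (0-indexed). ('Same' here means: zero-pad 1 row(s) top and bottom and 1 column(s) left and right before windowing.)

9

The receptive field on the zero-padded input at this output position is [0 0 0 / 7 3 1 / -5 -7 7]. Elementwise product with the kernel and sum: 0·-1 + 0·-1 + 7·-1 + 3·1 + 1·1 + -5·-1 + -7·-1.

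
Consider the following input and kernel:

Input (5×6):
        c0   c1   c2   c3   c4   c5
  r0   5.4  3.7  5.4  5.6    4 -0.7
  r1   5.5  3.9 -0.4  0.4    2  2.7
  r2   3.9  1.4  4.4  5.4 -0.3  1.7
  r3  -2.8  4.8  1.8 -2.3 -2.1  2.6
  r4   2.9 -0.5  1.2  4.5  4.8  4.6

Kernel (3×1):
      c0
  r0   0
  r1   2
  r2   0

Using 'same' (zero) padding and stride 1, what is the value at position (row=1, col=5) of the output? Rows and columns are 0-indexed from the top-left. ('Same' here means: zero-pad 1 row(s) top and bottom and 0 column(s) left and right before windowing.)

The receptive field on the zero-padded input at this output position is [-0.7 / 2.7 / 1.7]. Elementwise product with the kernel and sum: 2.7·2.

5.4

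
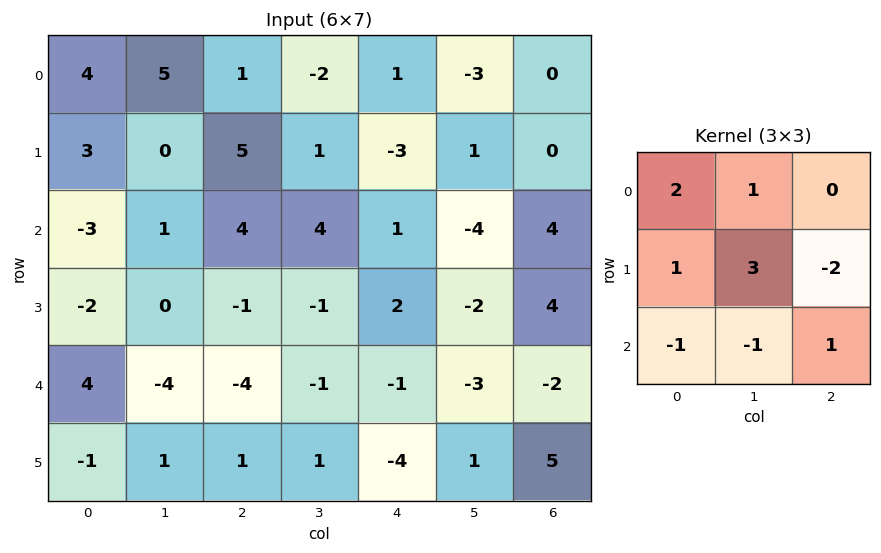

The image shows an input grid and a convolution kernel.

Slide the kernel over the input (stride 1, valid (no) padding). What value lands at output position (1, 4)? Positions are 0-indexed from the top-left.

The receptive field on the input at this output position is [-3 1 0 / 1 -4 4 / 2 -2 4]. Elementwise product with the kernel and sum: -3·2 + 1·1 + 1·1 + -4·3 + 4·-2 + 2·-1 + -2·-1 + 4·1.

-20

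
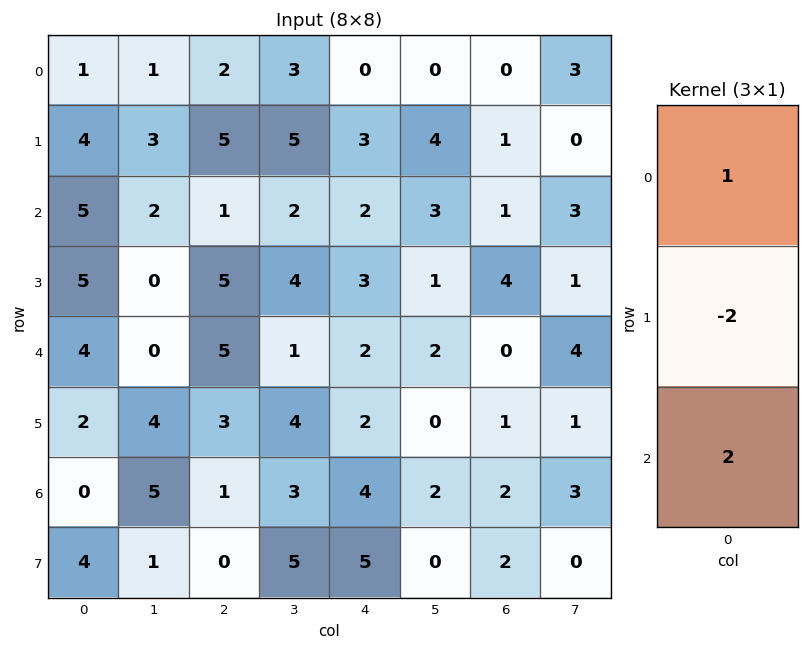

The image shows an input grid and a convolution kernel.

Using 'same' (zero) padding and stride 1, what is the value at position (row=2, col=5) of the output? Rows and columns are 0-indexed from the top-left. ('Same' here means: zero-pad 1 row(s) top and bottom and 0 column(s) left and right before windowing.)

0

The receptive field on the zero-padded input at this output position is [4 / 3 / 1]. Elementwise product with the kernel and sum: 4·1 + 3·-2 + 1·2.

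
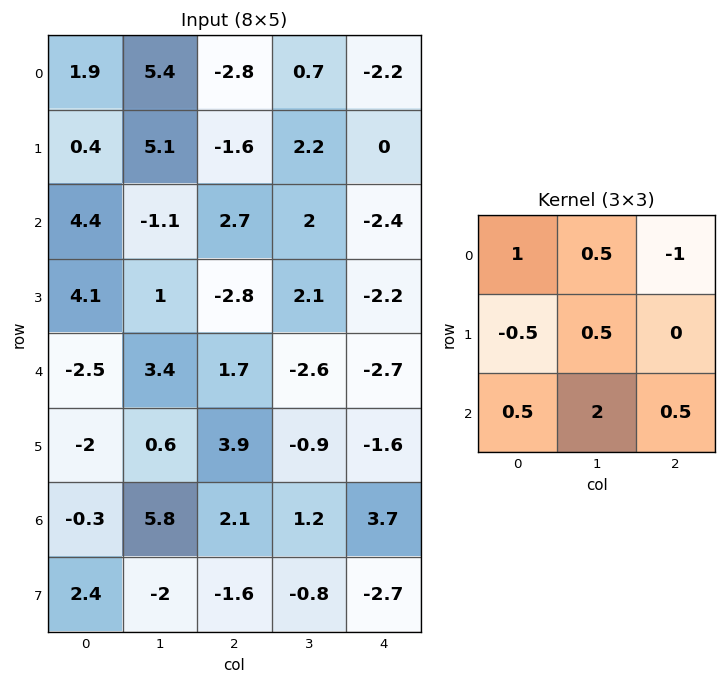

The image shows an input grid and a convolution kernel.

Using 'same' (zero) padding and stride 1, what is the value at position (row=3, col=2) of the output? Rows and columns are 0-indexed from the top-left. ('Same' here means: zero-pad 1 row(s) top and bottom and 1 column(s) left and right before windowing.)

0.15

The receptive field on the zero-padded input at this output position is [-1.1 2.7 2 / 1 -2.8 2.1 / 3.4 1.7 -2.6]. Elementwise product with the kernel and sum: -1.1·1 + 2.7·0.5 + 2·-1 + 1·-0.5 + -2.8·0.5 + 3.4·0.5 + 1.7·2 + -2.6·0.5.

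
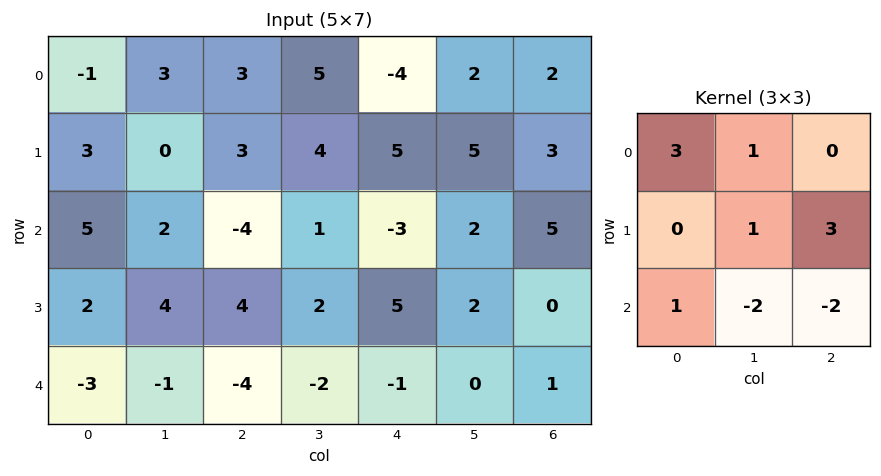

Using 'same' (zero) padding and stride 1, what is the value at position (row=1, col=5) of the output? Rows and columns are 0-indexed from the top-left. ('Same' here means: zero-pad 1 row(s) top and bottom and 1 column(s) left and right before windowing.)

-13

The receptive field on the zero-padded input at this output position is [-4 2 2 / 5 5 3 / -3 2 5]. Elementwise product with the kernel and sum: -4·3 + 2·1 + 5·1 + 3·3 + -3·1 + 2·-2 + 5·-2.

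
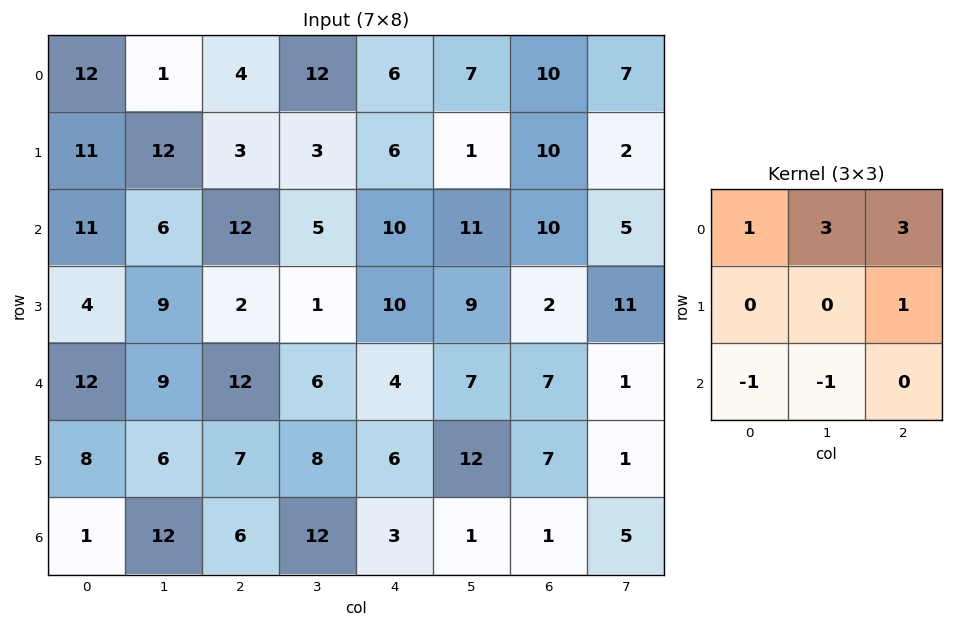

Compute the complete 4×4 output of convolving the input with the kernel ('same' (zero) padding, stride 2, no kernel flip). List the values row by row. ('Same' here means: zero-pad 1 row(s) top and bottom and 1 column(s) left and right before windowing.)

Output[0,0]: The receptive field on the zero-padded input at this output position is [0 0 0 / 0 12 1 / 0 11 12]. Elementwise product with the kernel and sum: 0·1 + 0·3 + 0·3 + 1·1 + 0·-1 + 11·-1.
Output[0,1]: The receptive field on the zero-padded input at this output position is [0 0 0 / 1 4 12 / 12 3 3]. Elementwise product with the kernel and sum: 0·1 + 0·3 + 0·3 + 12·1 + 12·-1 + 3·-1.

-10 -3 -2 -4
71 24 24 31
40 11 51 30
54 63 63 41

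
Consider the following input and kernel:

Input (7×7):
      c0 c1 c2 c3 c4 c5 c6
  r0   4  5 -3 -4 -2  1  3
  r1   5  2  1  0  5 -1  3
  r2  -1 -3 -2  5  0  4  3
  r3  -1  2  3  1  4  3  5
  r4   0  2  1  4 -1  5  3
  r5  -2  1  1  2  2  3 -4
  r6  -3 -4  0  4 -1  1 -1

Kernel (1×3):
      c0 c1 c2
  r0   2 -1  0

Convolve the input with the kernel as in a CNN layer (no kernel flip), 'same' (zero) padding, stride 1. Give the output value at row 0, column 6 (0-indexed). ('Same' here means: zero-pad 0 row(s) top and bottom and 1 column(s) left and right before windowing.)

-1

The receptive field on the zero-padded input at this output position is [1 3 0]. Elementwise product with the kernel and sum: 1·2 + 3·-1.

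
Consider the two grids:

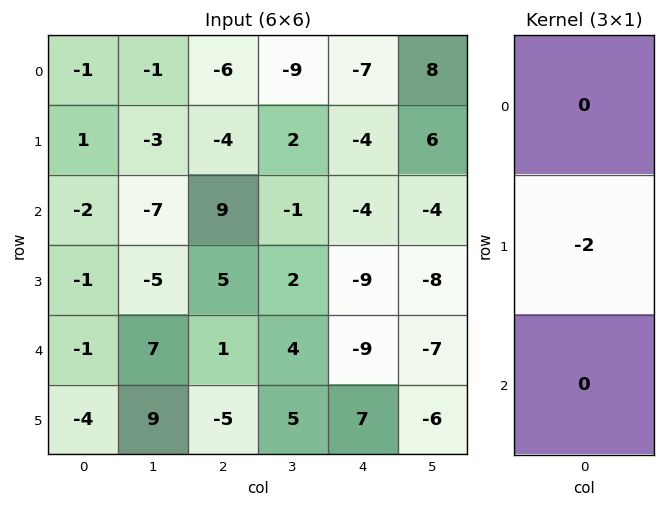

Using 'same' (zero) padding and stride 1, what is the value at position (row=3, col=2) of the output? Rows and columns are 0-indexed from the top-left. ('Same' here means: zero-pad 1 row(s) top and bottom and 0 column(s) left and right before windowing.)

The receptive field on the zero-padded input at this output position is [9 / 5 / 1]. Elementwise product with the kernel and sum: 5·-2.

-10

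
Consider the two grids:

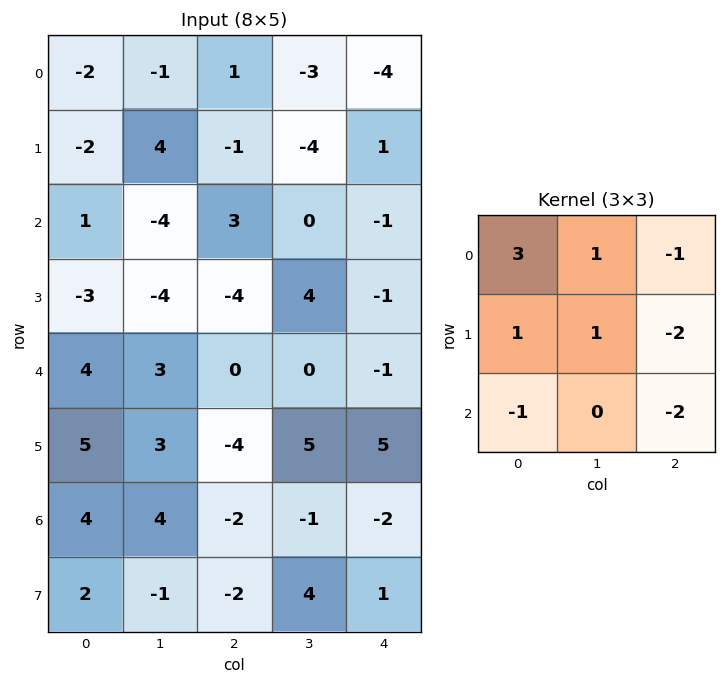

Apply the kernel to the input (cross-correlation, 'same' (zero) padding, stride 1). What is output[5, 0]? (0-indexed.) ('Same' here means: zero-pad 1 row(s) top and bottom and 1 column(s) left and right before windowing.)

-8

The receptive field on the zero-padded input at this output position is [0 4 3 / 0 5 3 / 0 4 4]. Elementwise product with the kernel and sum: 0·3 + 4·1 + 3·-1 + 0·1 + 5·1 + 3·-2 + 0·-1 + 4·-2.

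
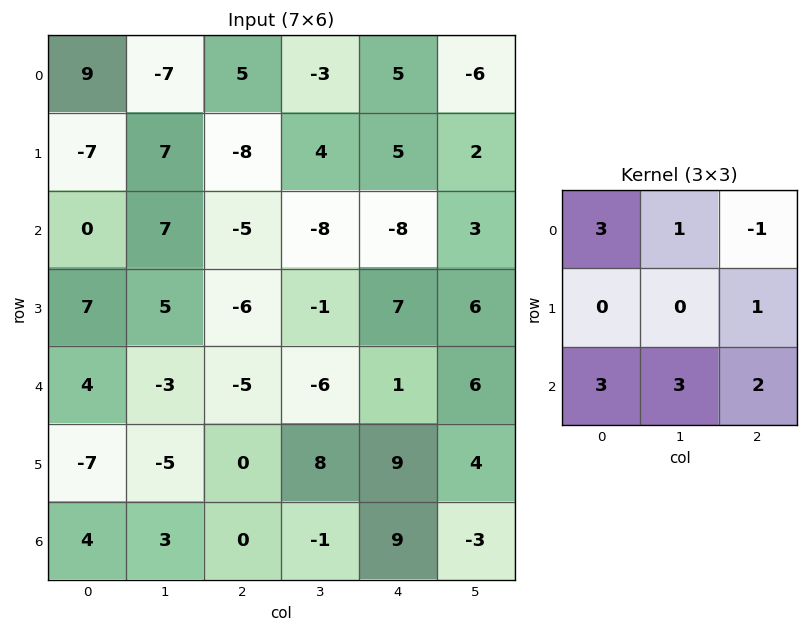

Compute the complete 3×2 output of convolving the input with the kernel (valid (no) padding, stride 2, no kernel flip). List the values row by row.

18 -43
-1 -39
35 2

Output[0,0]: The receptive field on the input at this output position is [9 -7 5 / -7 7 -8 / 0 7 -5]. Elementwise product with the kernel and sum: 9·3 + -7·1 + 5·-1 + -8·1 + 0·3 + 7·3 + -5·2.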